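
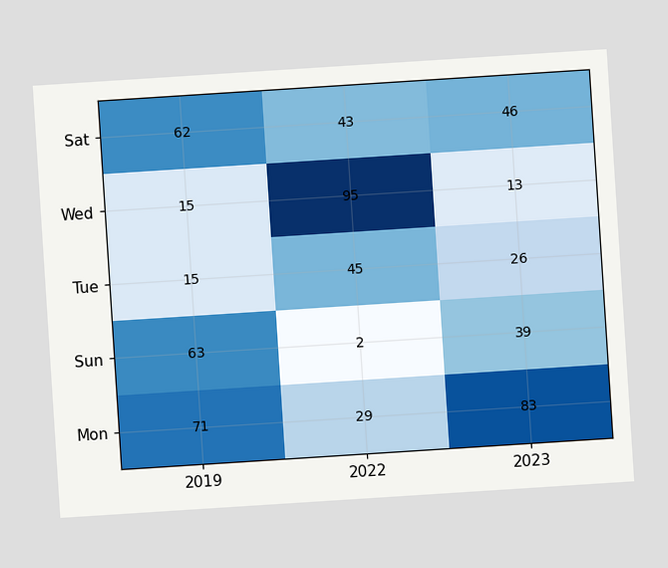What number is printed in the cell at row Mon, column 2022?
29

The chart is tilted about 4° counter-clockwise. The (Mon, 2022) cell reads 29.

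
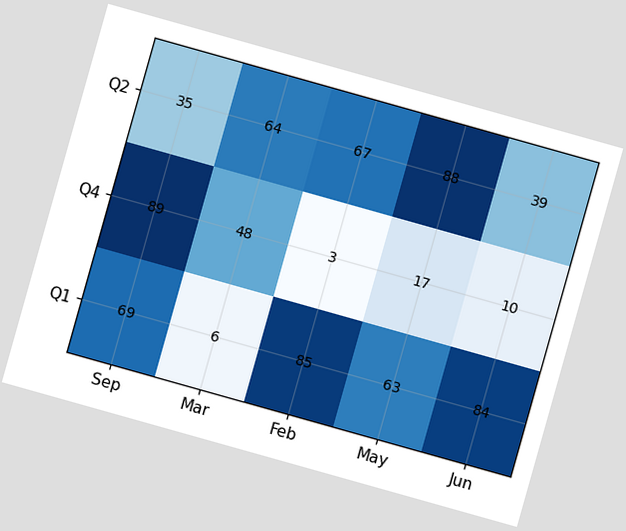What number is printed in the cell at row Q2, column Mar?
The chart is tilted about 16° clockwise. The (Q2, Mar) cell reads 64.

64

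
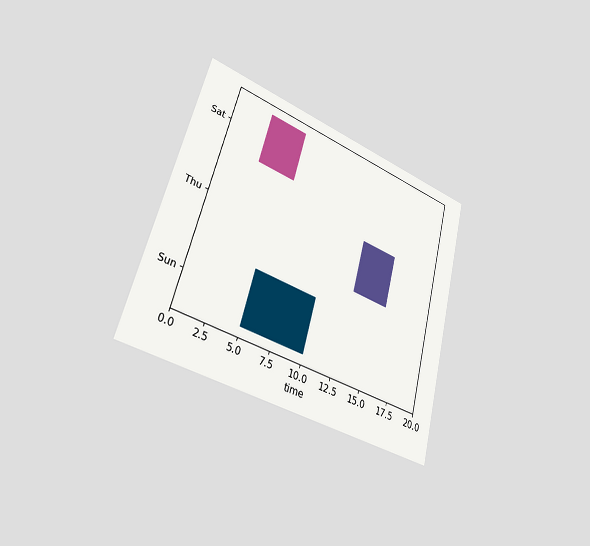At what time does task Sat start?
3

The chart is tilted about 15° clockwise and viewed slightly from the left. The Sat bar begins at t=3.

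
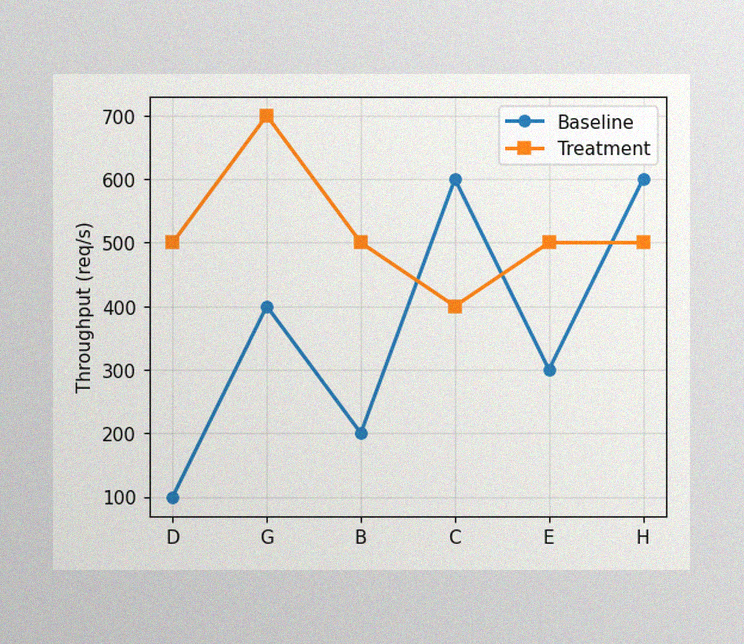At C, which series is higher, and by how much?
The image has some photo noise and uneven lighting. At C, Baseline sits above the other line by 200req/s.

Baseline, by 200req/s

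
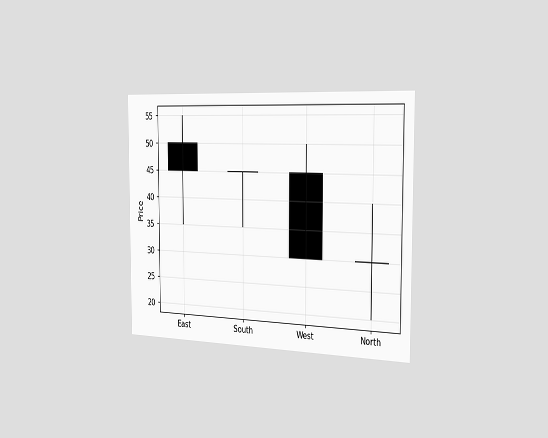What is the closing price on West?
The chart is viewed slightly from the right. The West candle closes at 30.

30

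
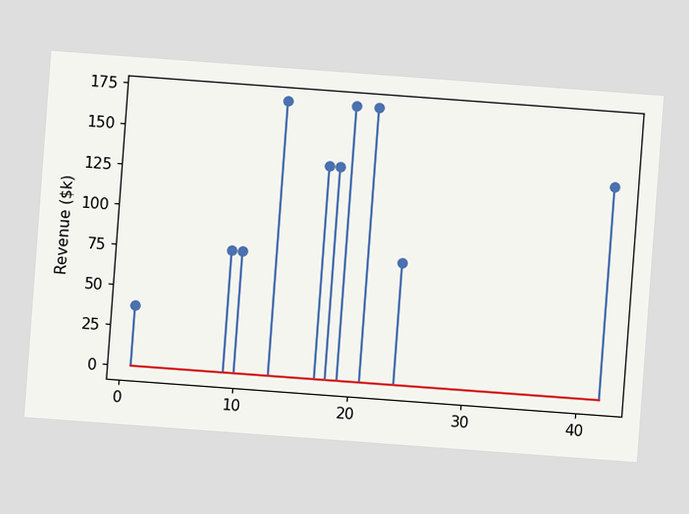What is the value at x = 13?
The chart is tilted about 4° clockwise. The stem at x=13 reaches $171k.

$171k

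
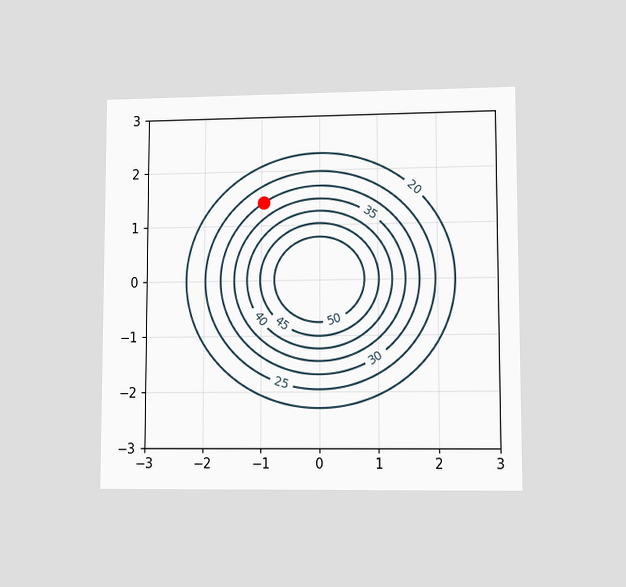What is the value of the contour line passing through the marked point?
The chart is viewed at a slight angle. The marked point sits on the contour labelled 30.

30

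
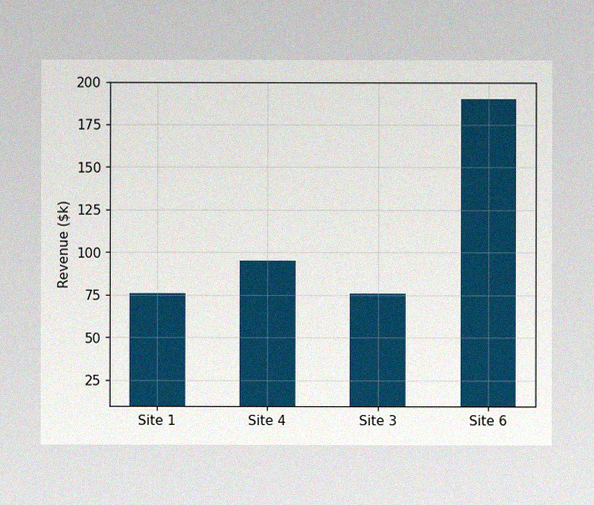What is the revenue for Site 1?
The image has some photo noise and uneven lighting. Reading along the chart's y-axis, the Site 1 bar reaches $76k.

$76k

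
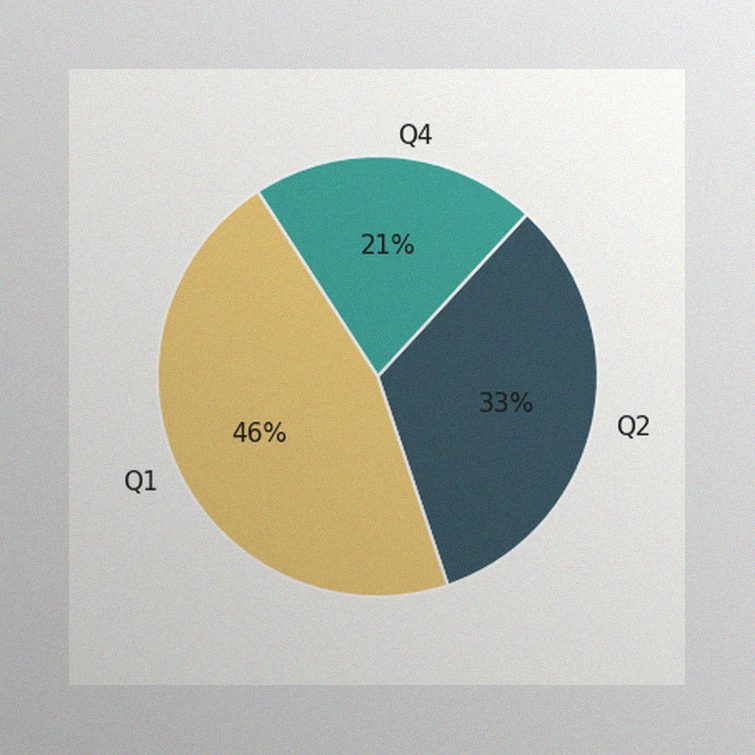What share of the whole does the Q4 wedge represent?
The image has some photo noise and uneven lighting. The Q4 slice takes up 21% of the pie.

21%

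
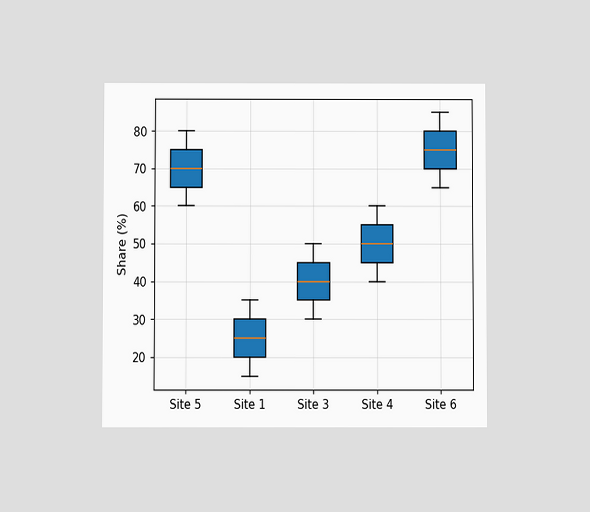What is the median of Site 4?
50%

The chart is viewed slightly from below. The median line in the Site 4 box sits at 50%.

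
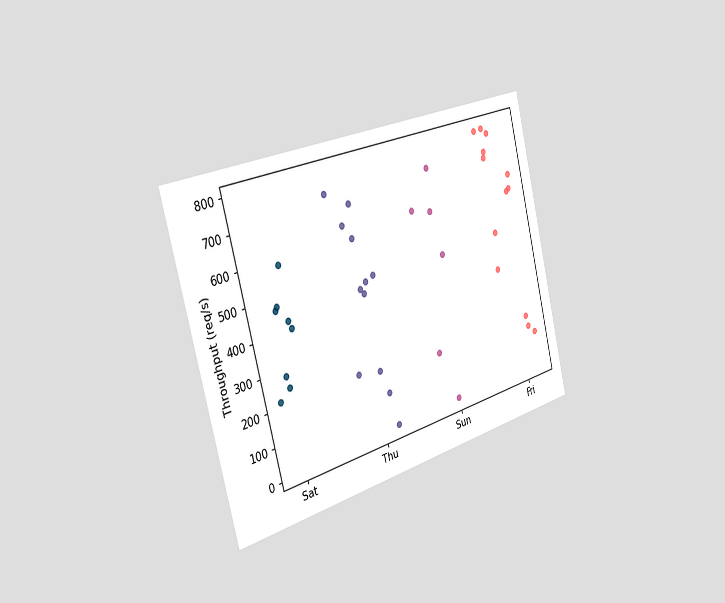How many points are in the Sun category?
6

The chart is tilted about 14° counter-clockwise and viewed slightly from the left. Counting the markers in the Sun column gives 6.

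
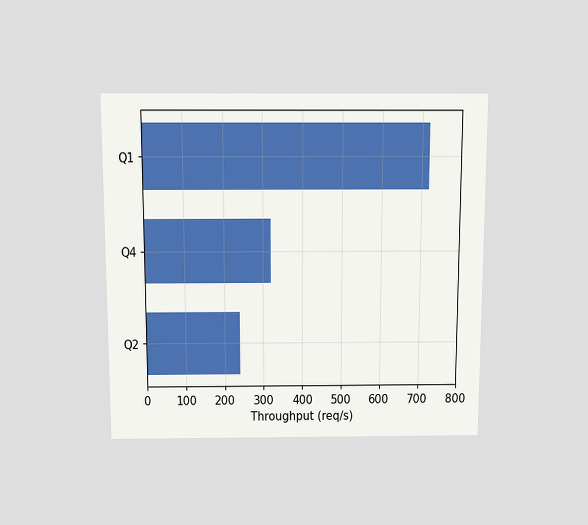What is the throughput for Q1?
720req/s

The chart is viewed slightly from above. Reading along the chart's x-axis, the Q1 bar reaches 720req/s.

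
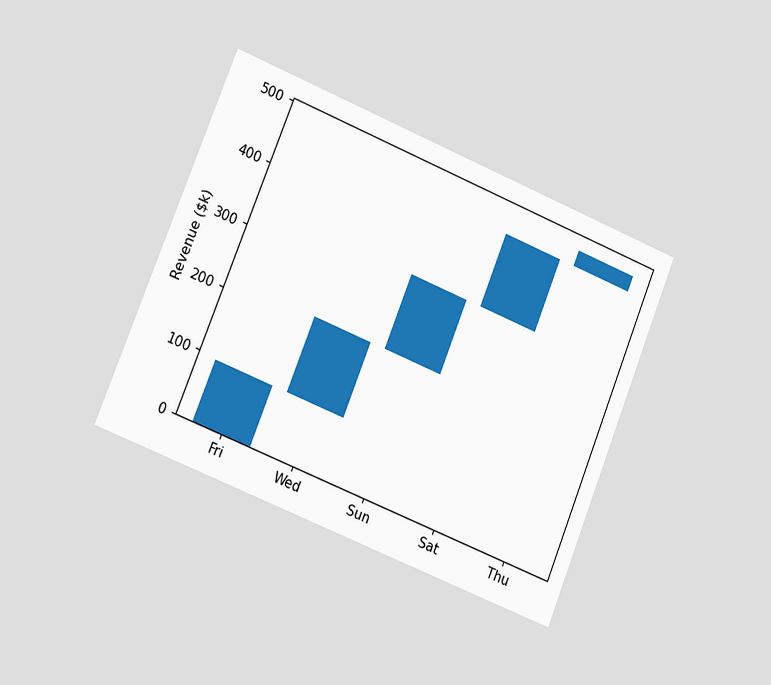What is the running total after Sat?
$456k

The chart is tilted about 22° clockwise and viewed at a slight angle. After Sat the running total reaches $456k.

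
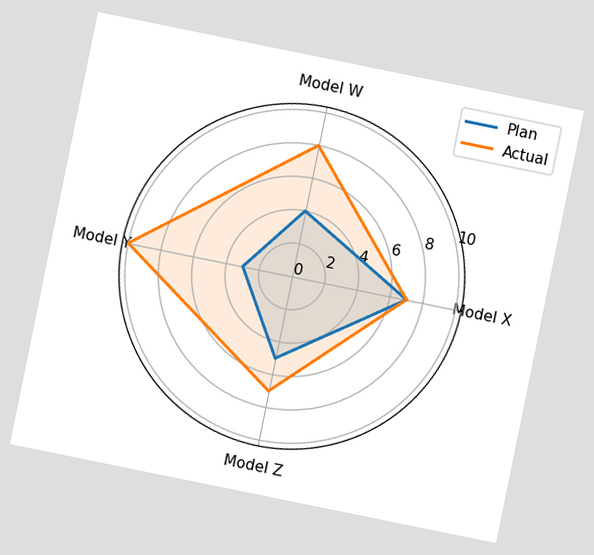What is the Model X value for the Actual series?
7

The chart is tilted about 12° clockwise. On the Model X axis, Actual reaches 7.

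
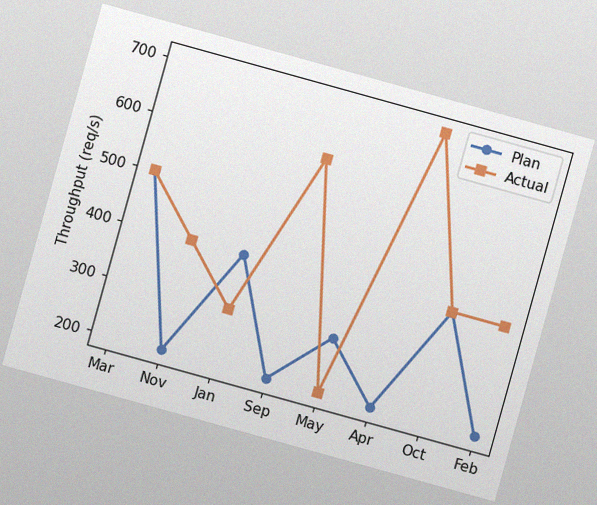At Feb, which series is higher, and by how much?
The chart is tilted about 16° clockwise, with some photo noise. At Feb, Actual sits above the other line by 200req/s.

Actual, by 200req/s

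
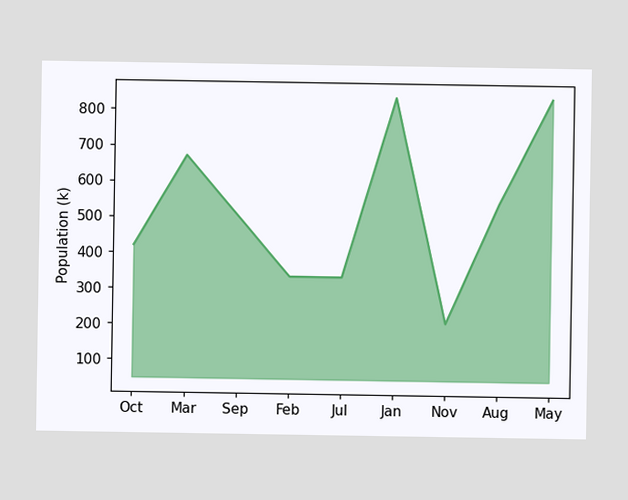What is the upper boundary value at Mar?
672k

At Mar the upper boundary is at 672k.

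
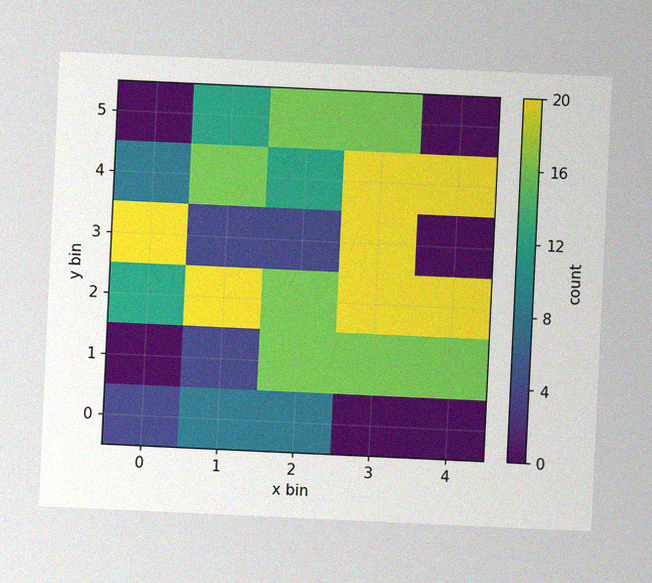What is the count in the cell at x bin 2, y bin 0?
The chart is tilted about 3° clockwise, with some photo noise. Matching the cell (2, 0) against the colorbar gives 8.

8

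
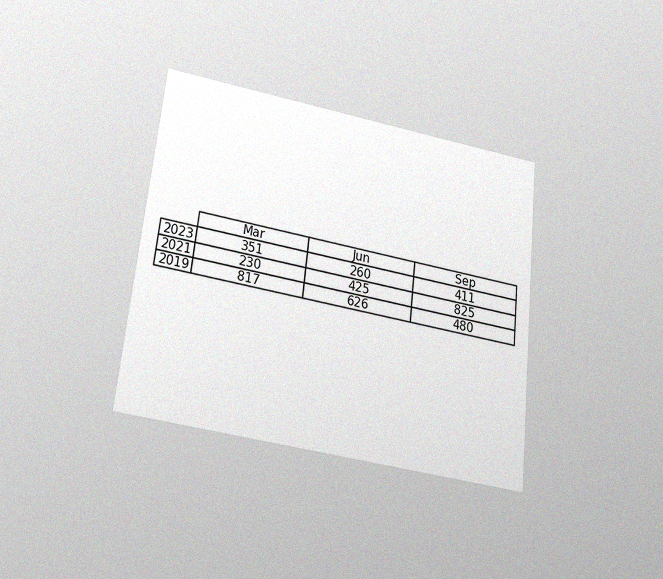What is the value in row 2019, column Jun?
The chart is tilted about 6° clockwise and viewed slightly from below, with some photo noise. The (2019, Jun) cell reads 626.

626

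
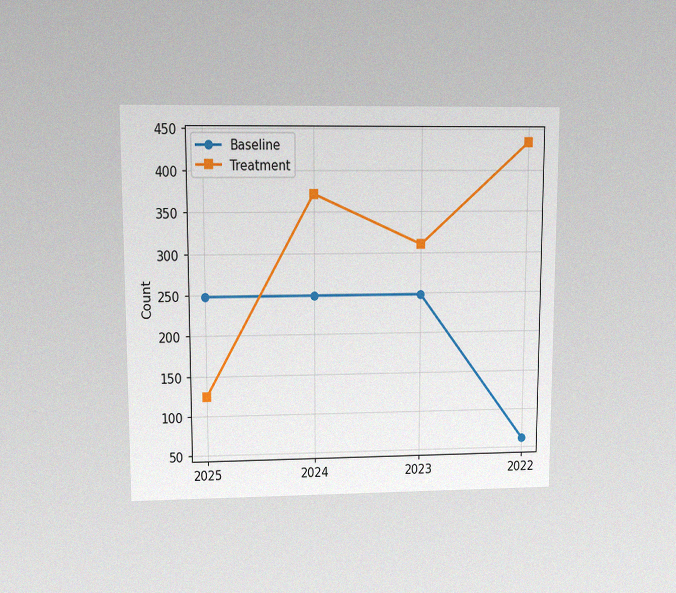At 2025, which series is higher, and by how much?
The chart is viewed at a slight angle, with some photo noise. At 2025, Baseline sits above the other line by 124.

Baseline, by 124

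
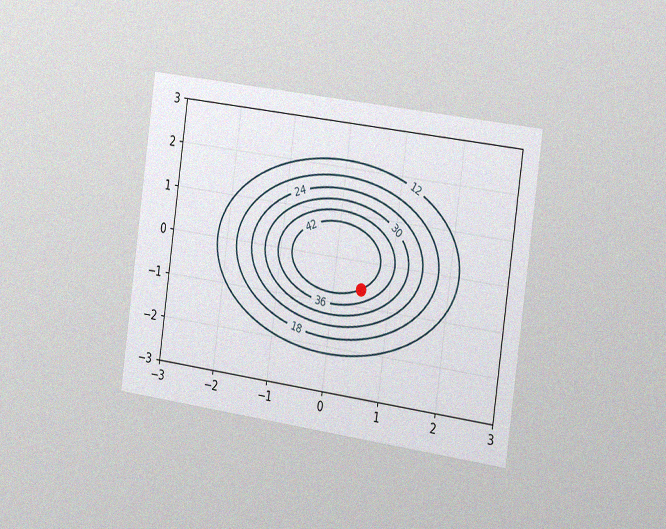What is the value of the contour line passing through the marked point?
The chart is tilted about 8° clockwise and viewed slightly from the right, with some photo noise. The marked point sits on the contour labelled 42.

42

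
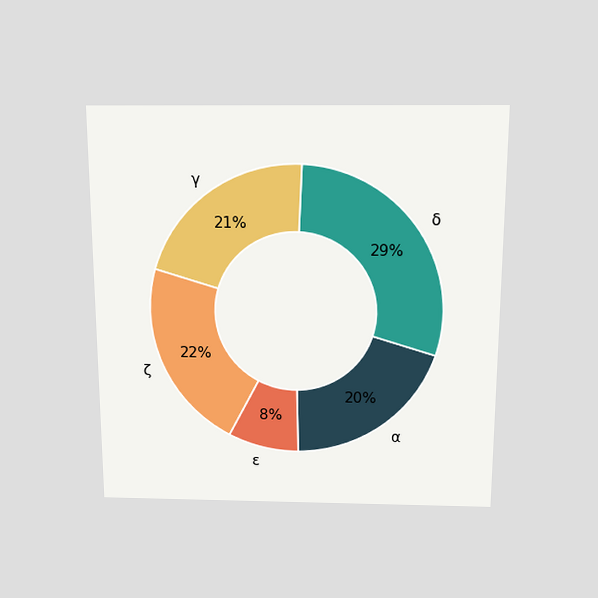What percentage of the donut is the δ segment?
The chart is viewed slightly from above. The δ segment takes up 29% of the ring.

29%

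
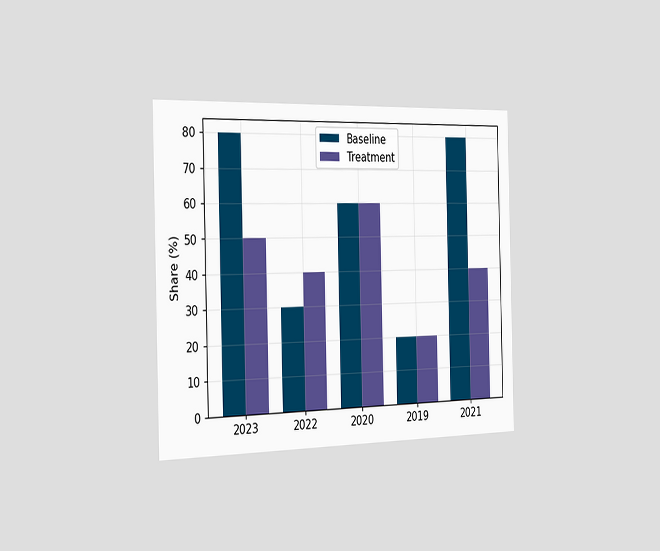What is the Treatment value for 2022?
40%

The chart is viewed slightly from the left. The Treatment bar at 2022 reaches 40% on the y-axis.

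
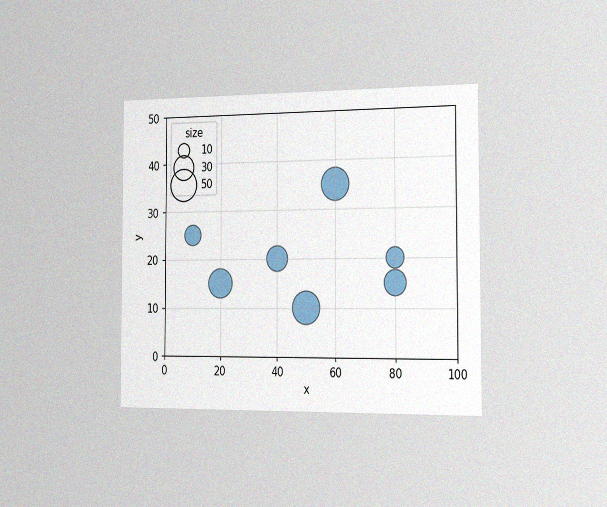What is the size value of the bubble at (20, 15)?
40

The chart is viewed slightly from the right, with some photo noise. Matching the bubble at (20, 15) against the size legend gives 40.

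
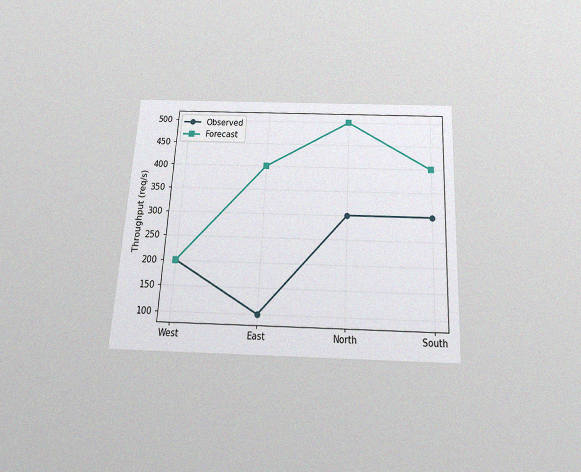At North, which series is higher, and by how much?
The chart is tilted about 3° clockwise and viewed slightly from below, with some photo noise. At North, Forecast sits above the other line by 200req/s.

Forecast, by 200req/s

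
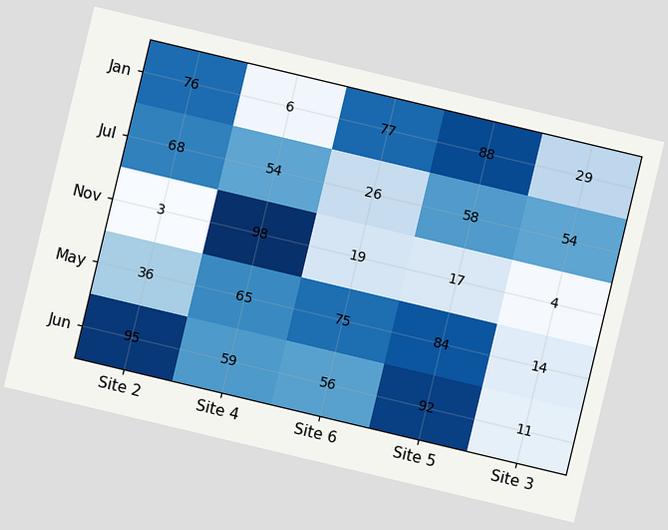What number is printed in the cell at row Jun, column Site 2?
The chart is tilted about 13° clockwise. The (Jun, Site 2) cell reads 95.

95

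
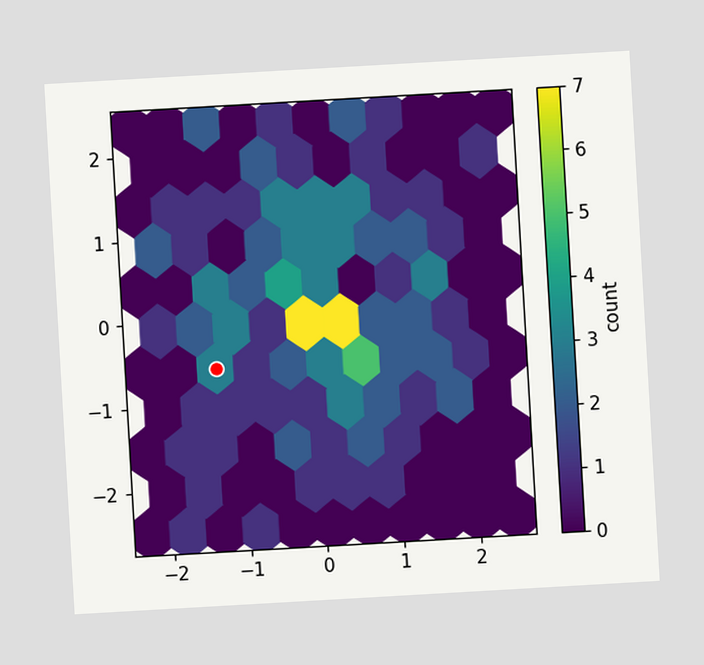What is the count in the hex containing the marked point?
The chart is tilted about 3° counter-clockwise. The marked hex reads 3 on the colorbar.

3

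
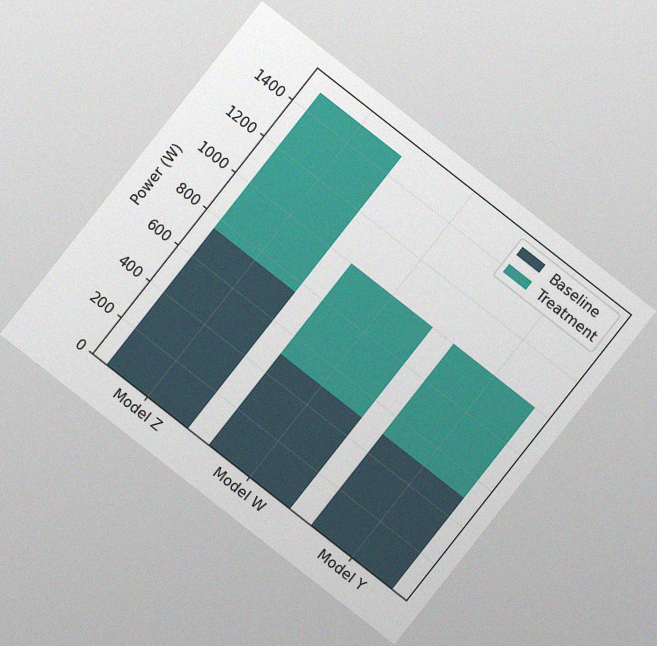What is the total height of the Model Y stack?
The chart is tilted about 38° clockwise, with some photo noise. The Model Y stack's top reaches 1000W on the y-axis.

1000W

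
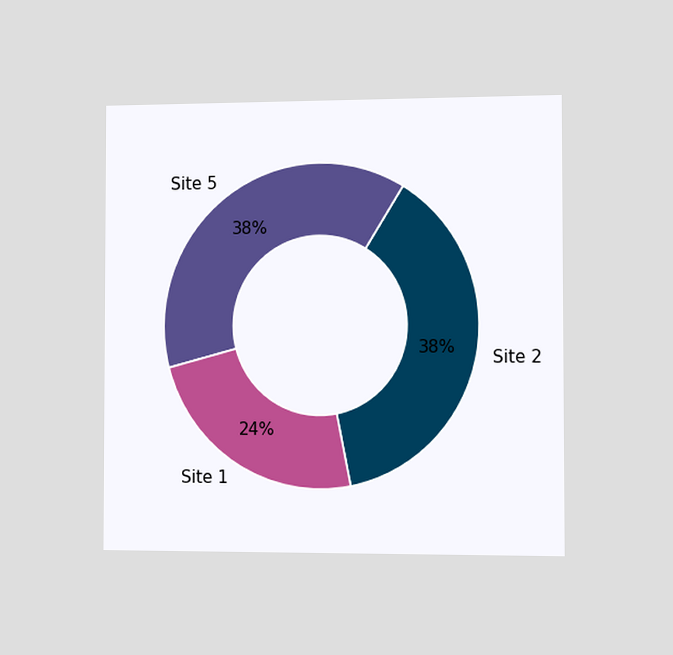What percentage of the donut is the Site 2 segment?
The chart is viewed slightly from the right. The Site 2 segment takes up 38% of the ring.

38%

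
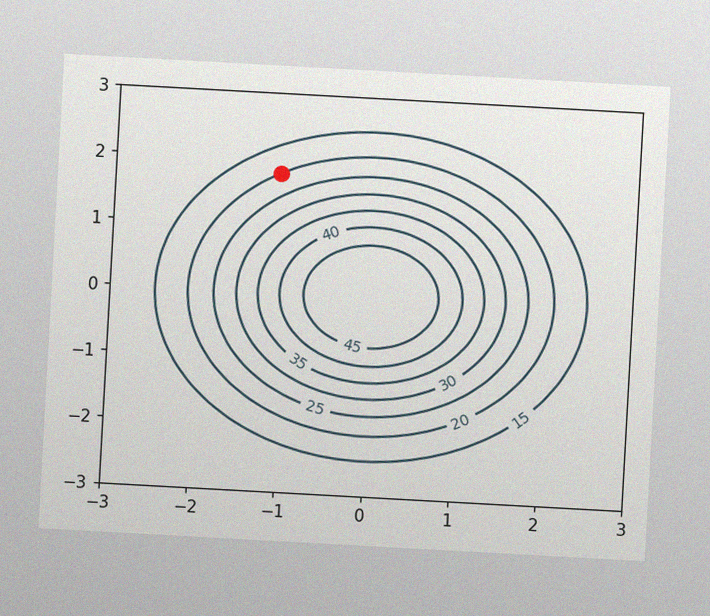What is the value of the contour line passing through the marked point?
20

The chart is tilted about 3° clockwise, with some photo noise. The marked point sits on the contour labelled 20.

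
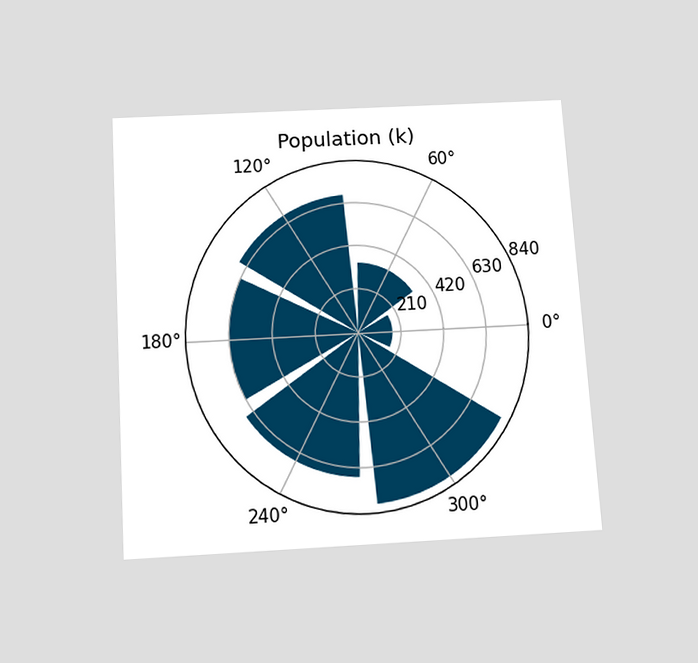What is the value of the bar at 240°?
672k

The chart is tilted about 4° counter-clockwise and viewed slightly from below. The bar at 240° reaches 672k on the radial axis.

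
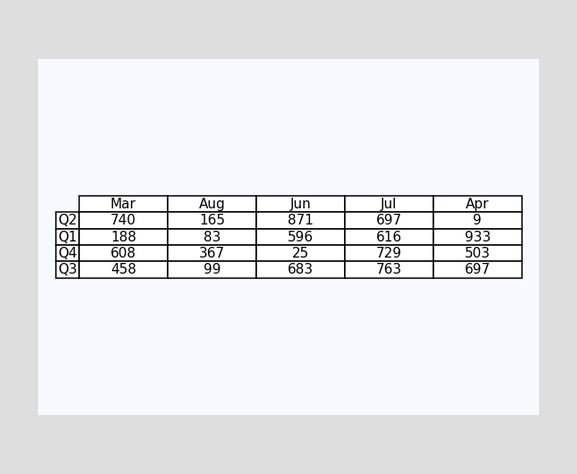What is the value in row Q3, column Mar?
458

The (Q3, Mar) cell reads 458.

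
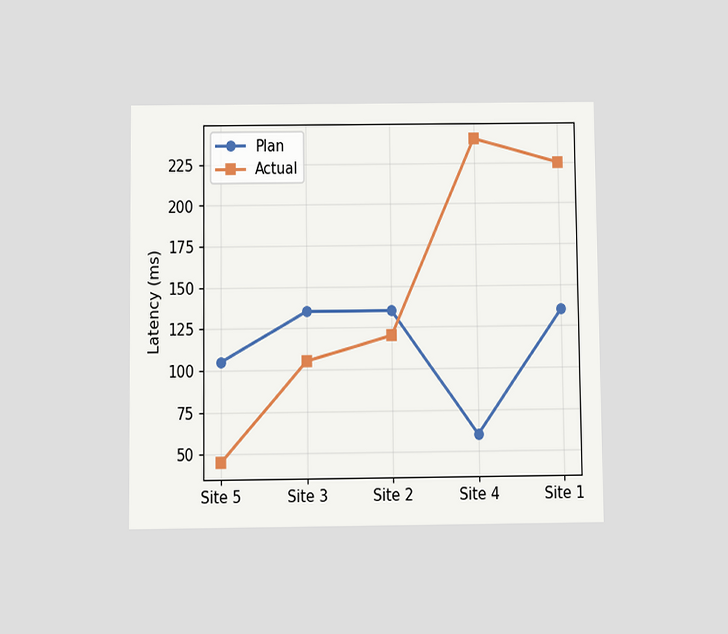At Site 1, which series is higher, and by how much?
The chart is viewed slightly from below. At Site 1, Actual sits above the other line by 90ms.

Actual, by 90ms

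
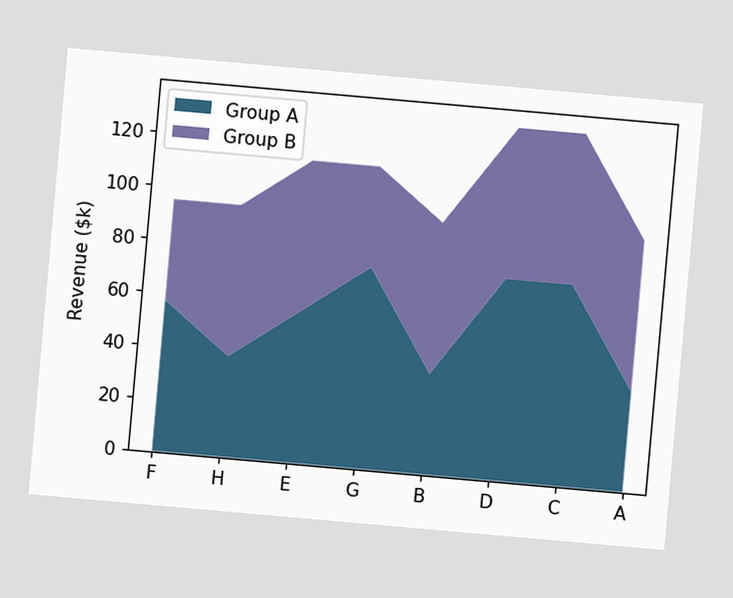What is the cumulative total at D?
The chart is tilted about 5° clockwise. The stacked total at D reaches $133k.

$133k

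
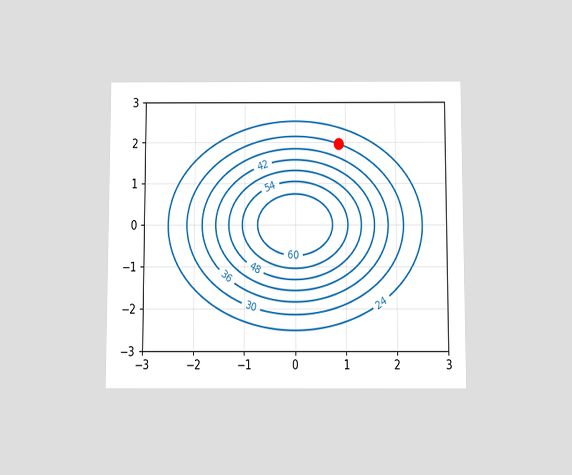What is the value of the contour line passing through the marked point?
30

The chart is viewed slightly from below. The marked point sits on the contour labelled 30.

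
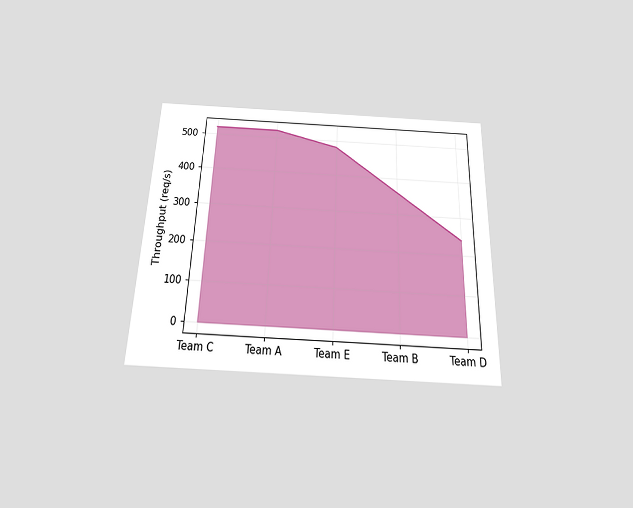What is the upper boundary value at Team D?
240req/s

The chart is viewed slightly from below. At Team D the upper boundary is at 240req/s.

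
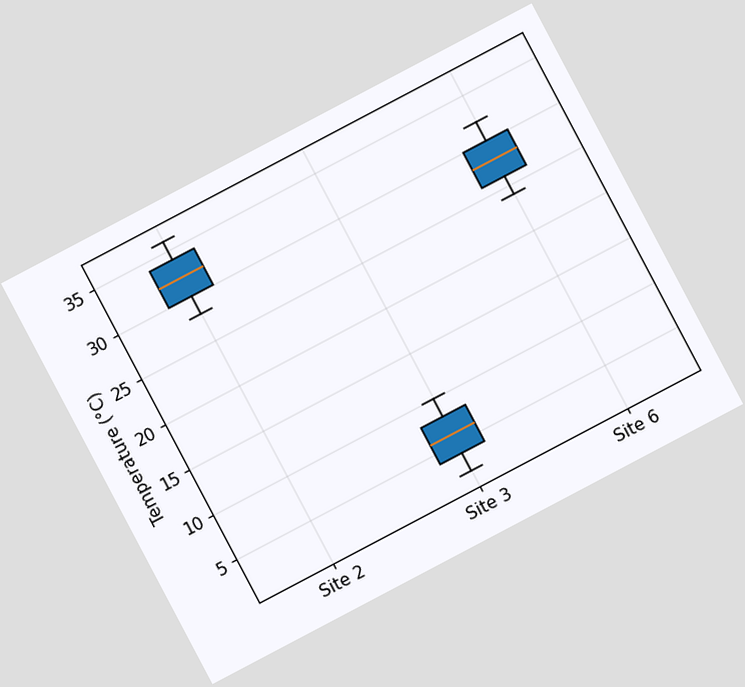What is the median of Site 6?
The chart is tilted about 28° counter-clockwise. The median line in the Site 6 box sits at 28°C.

28°C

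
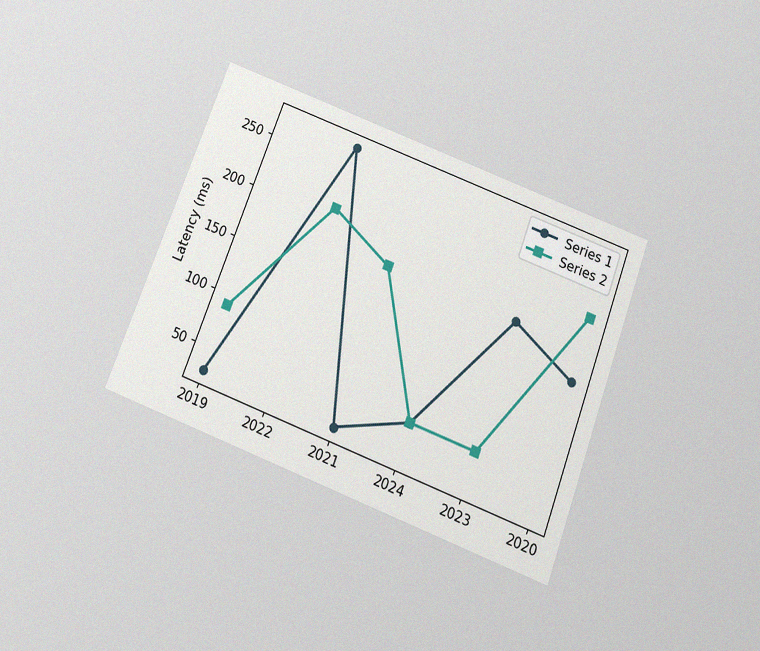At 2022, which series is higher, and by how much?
Series 1, by 60ms

The chart is tilted about 21° clockwise and viewed slightly from below, with some photo noise. At 2022, Series 1 sits above the other line by 60ms.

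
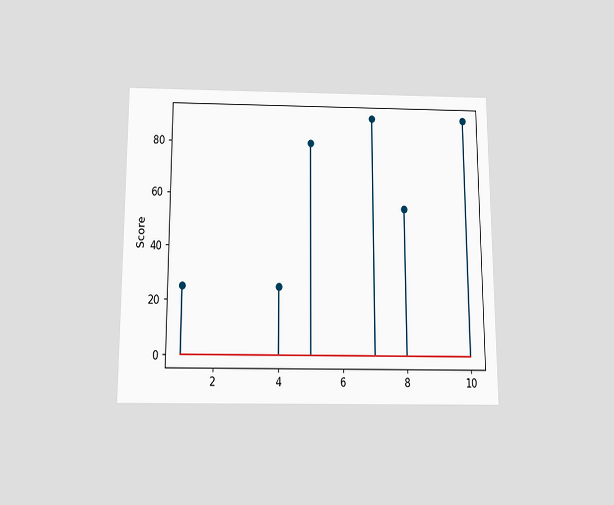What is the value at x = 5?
80

The chart is viewed slightly from below. The stem at x=5 reaches 80.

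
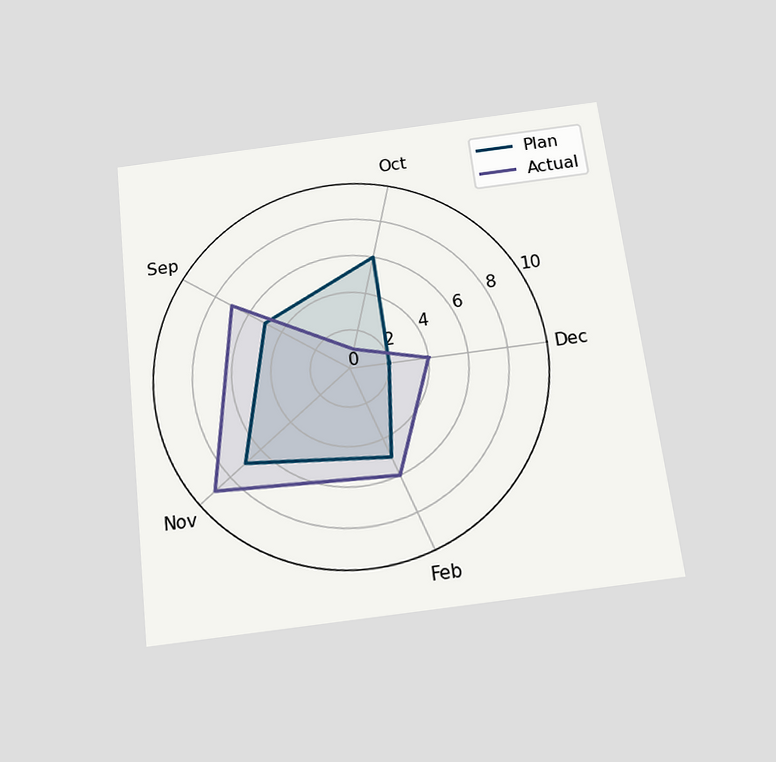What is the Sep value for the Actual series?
7

The chart is tilted about 7° counter-clockwise and viewed slightly from below. On the Sep axis, Actual reaches 7.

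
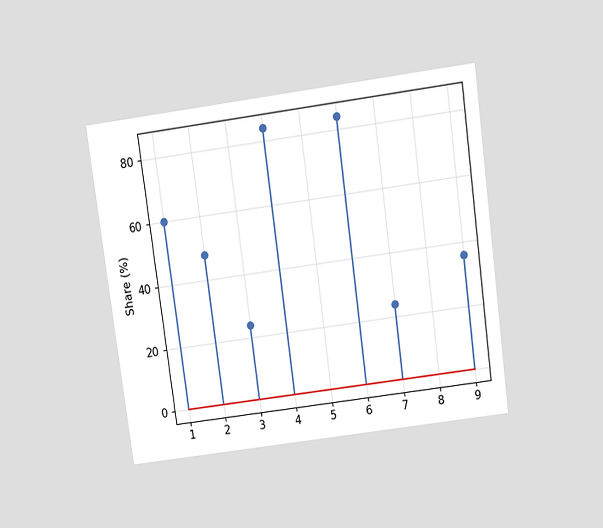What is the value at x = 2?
The chart is tilted about 8° counter-clockwise and viewed slightly from above. The stem at x=2 reaches 48%.

48%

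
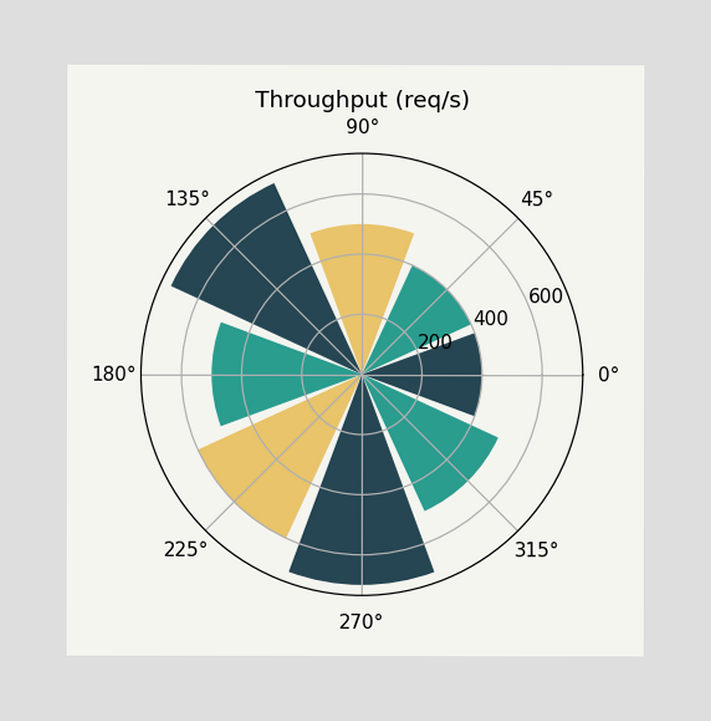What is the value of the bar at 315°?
500req/s

The bar at 315° reaches 500req/s on the radial axis.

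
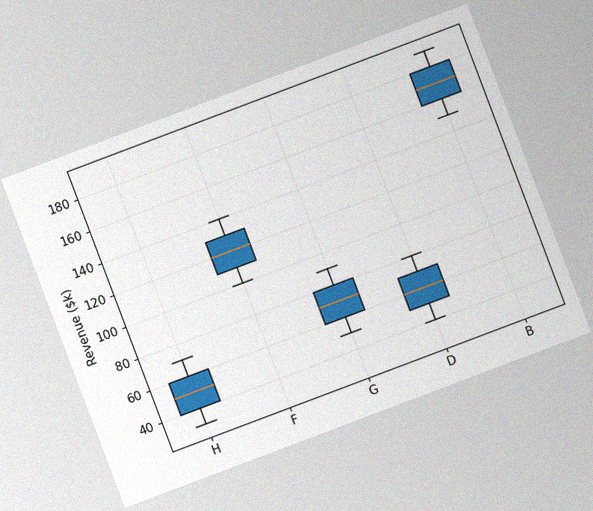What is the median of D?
$60k

The chart is tilted about 21° counter-clockwise, with some photo noise. The median line in the D box sits at $60k.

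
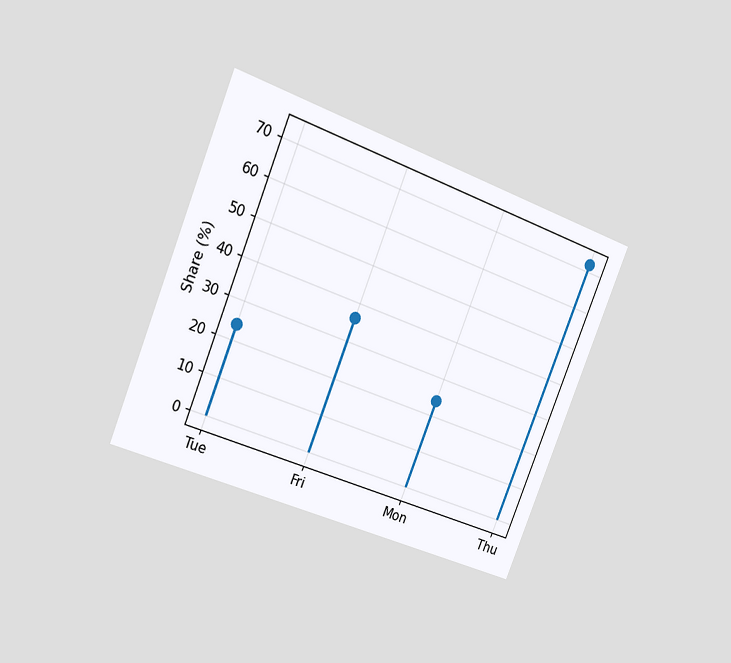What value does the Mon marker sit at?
24%

The chart is tilted about 22° clockwise and viewed slightly from the left. The Mon marker sits at 24%.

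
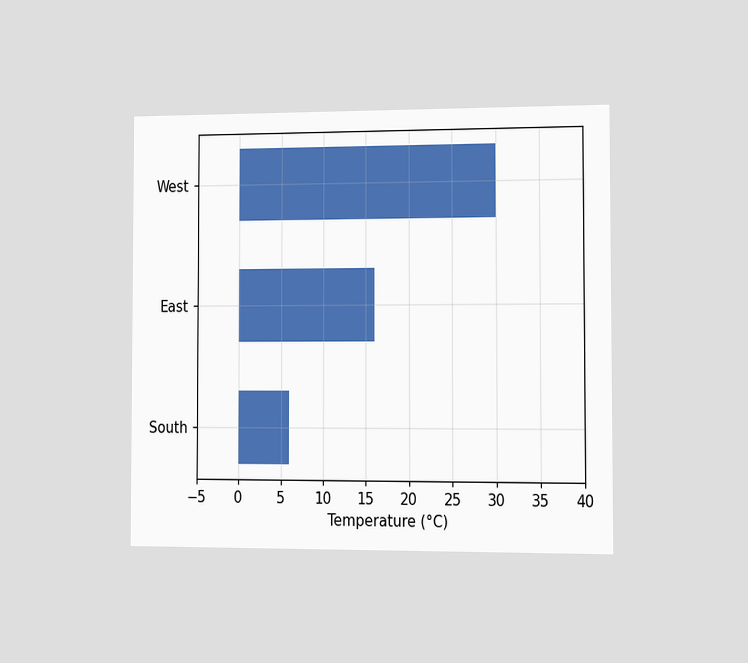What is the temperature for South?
6°C

The chart is viewed slightly from the right. Reading along the chart's x-axis, the South bar reaches 6°C.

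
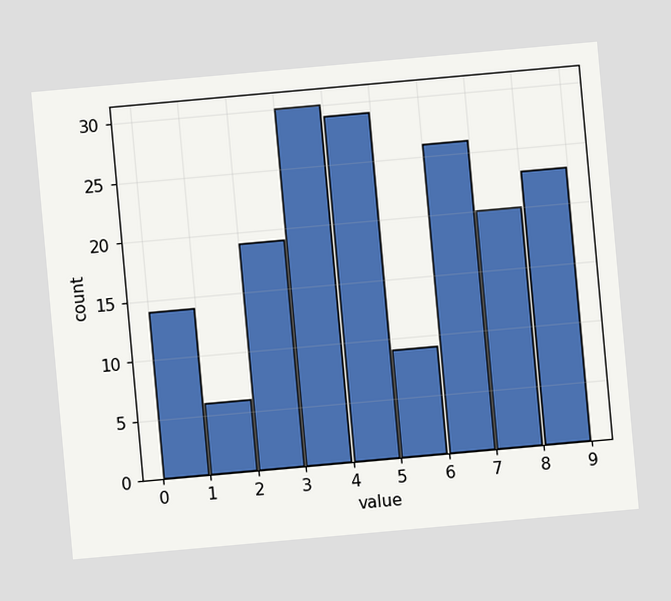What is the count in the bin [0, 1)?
The chart is tilted about 5° counter-clockwise. The [0, 1) bin has height 14.

14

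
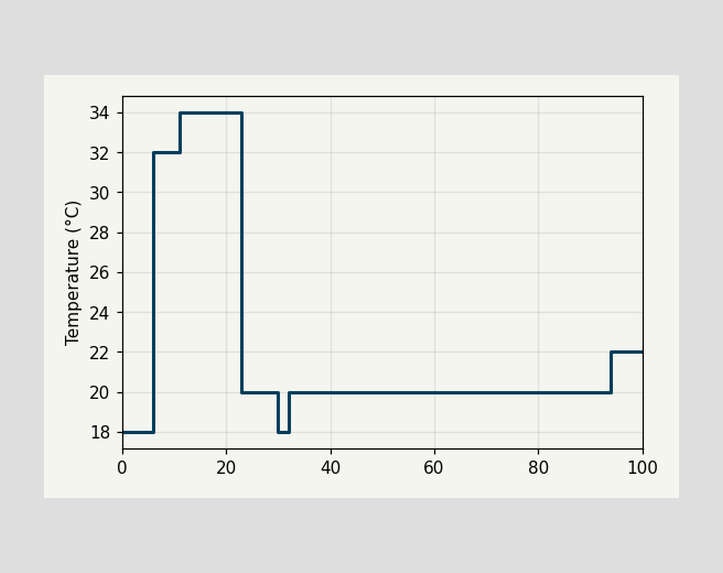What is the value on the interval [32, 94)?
20°C

On [32, 94) the step sits at 20°C.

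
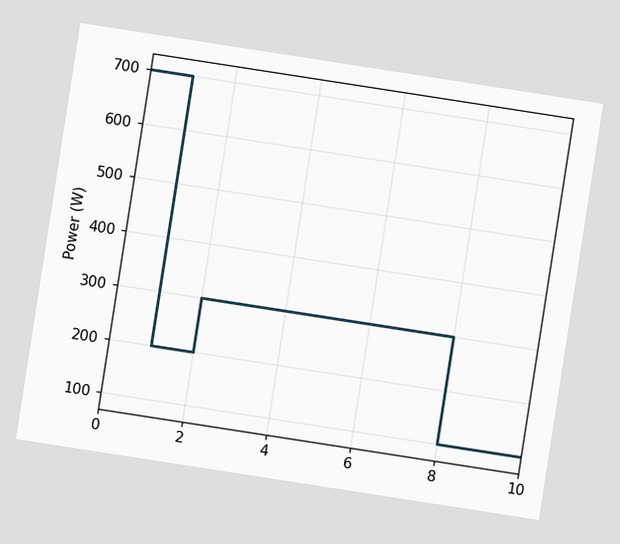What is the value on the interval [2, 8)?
300W

The chart is tilted about 9° clockwise. On [2, 8) the step sits at 300W.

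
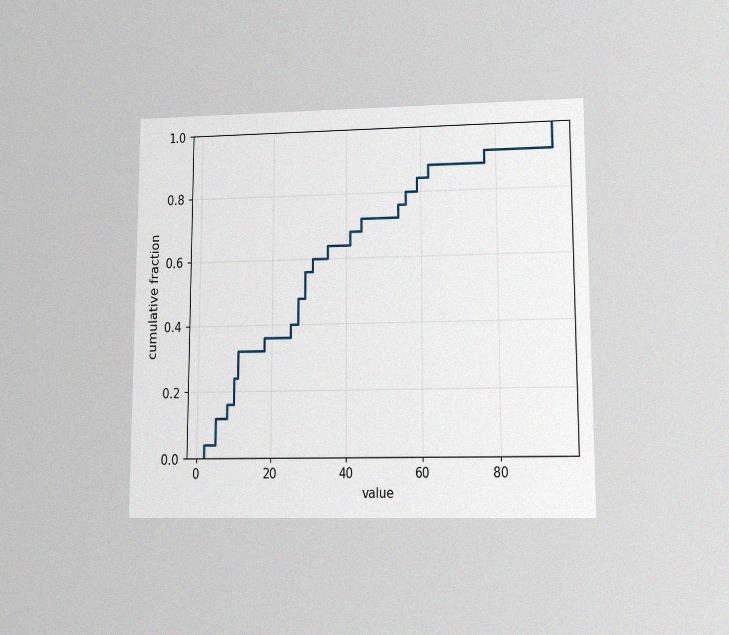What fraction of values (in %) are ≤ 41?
The chart is viewed at a slight angle, with some photo noise. At x=41 the ECDF step is at 68%.

68%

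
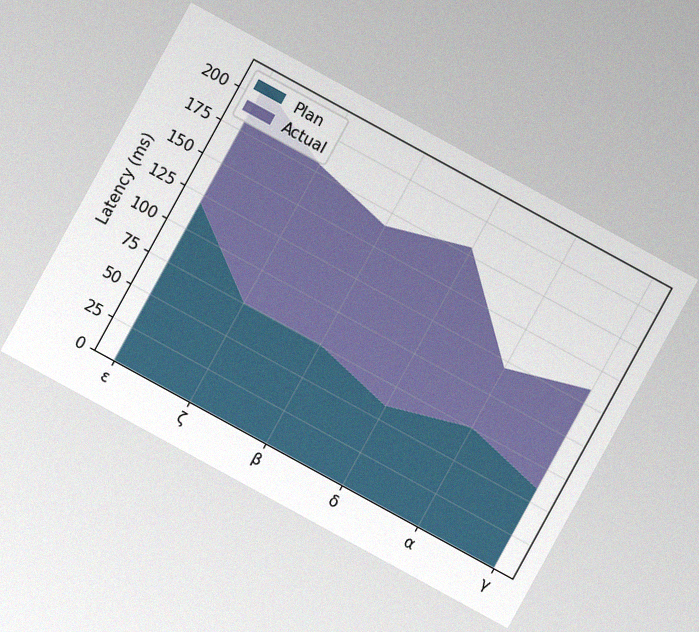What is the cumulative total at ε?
The chart is tilted about 29° clockwise, with some photo noise. The stacked total at ε reaches 210ms.

210ms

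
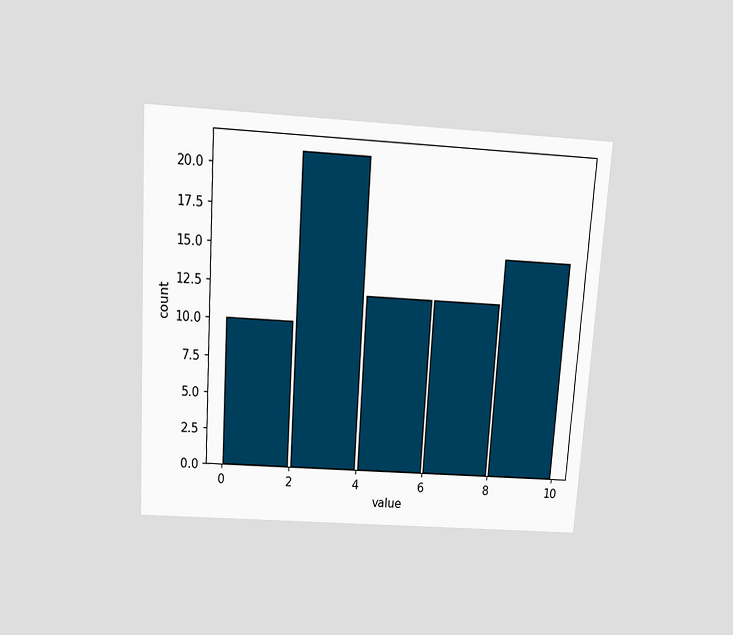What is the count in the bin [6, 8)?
12

The chart is tilted about 4° clockwise and viewed slightly from above. The [6, 8) bin has height 12.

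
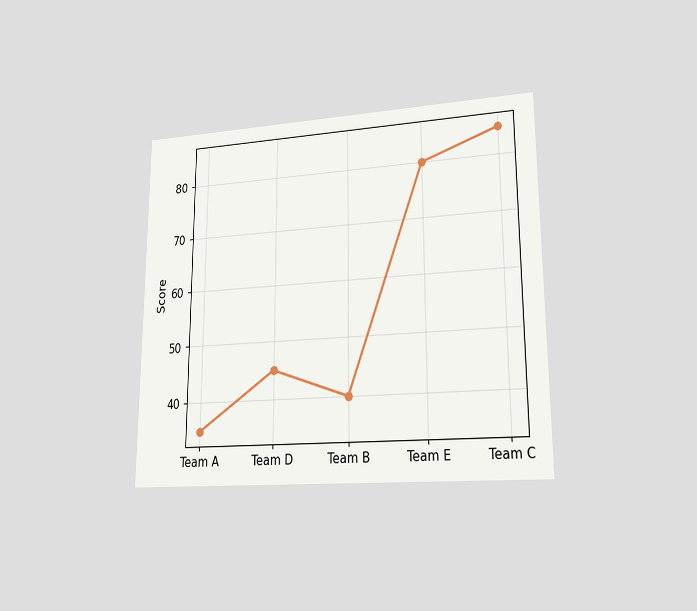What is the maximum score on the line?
The chart is viewed at a slight angle. The highest point is at Team C, and reading across to the y-axis gives 85.

85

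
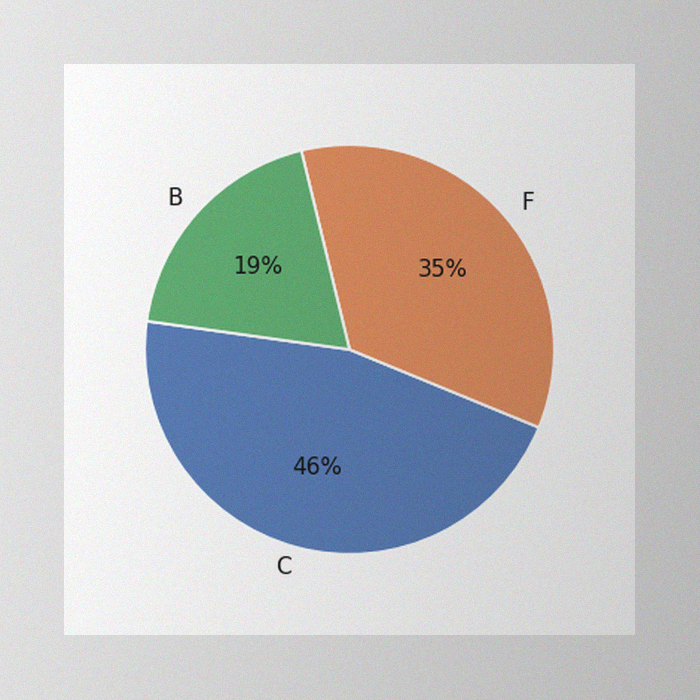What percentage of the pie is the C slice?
The image has some photo noise and uneven lighting. The C slice takes up 46% of the pie.

46%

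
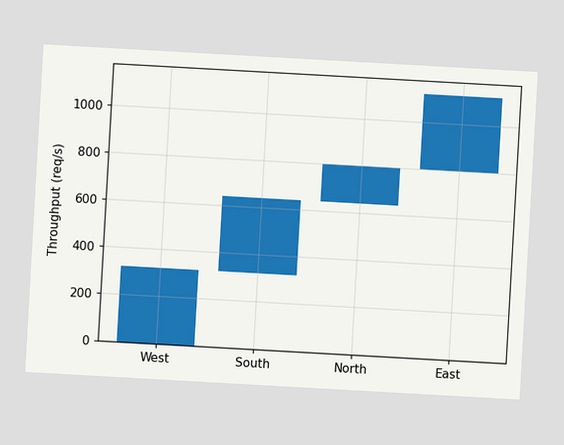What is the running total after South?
The chart is tilted about 3° clockwise. After South the running total reaches 640req/s.

640req/s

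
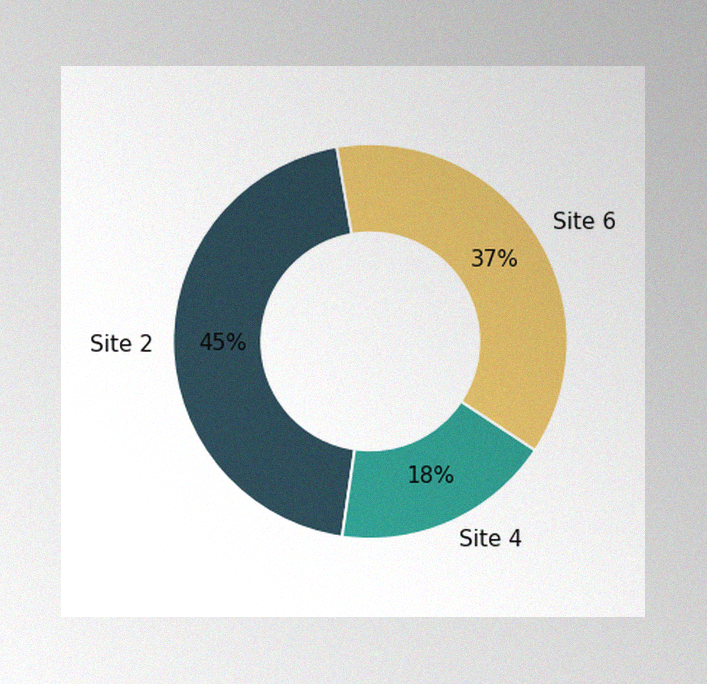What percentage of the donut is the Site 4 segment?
18%

The image has some photo noise and uneven lighting. The Site 4 segment takes up 18% of the ring.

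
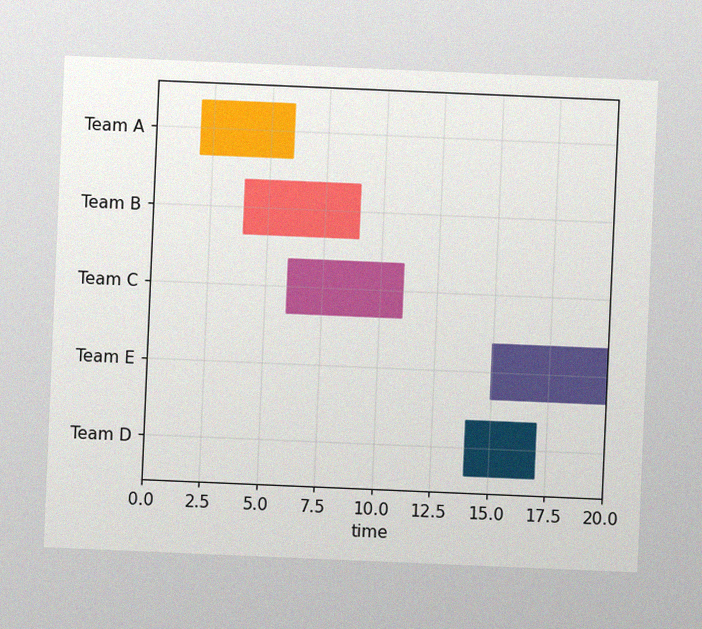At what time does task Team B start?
4

The chart is tilted about 2° clockwise, with some photo noise. The Team B bar begins at t=4.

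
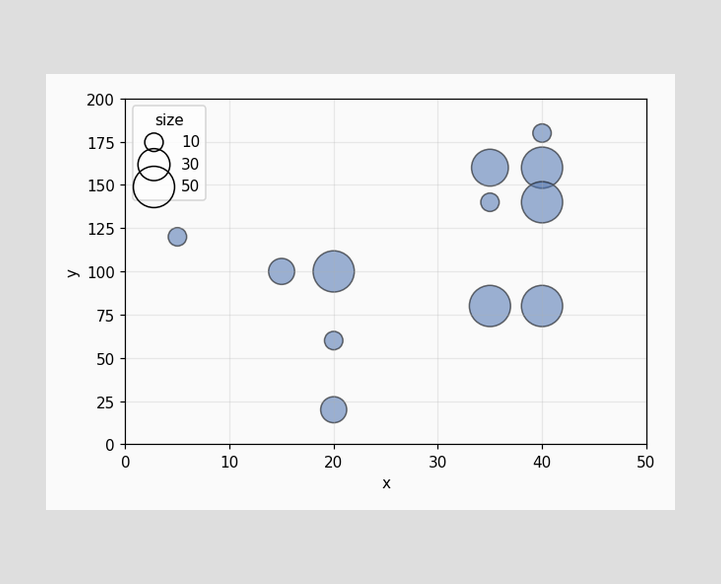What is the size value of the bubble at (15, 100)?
20

Matching the bubble at (15, 100) against the size legend gives 20.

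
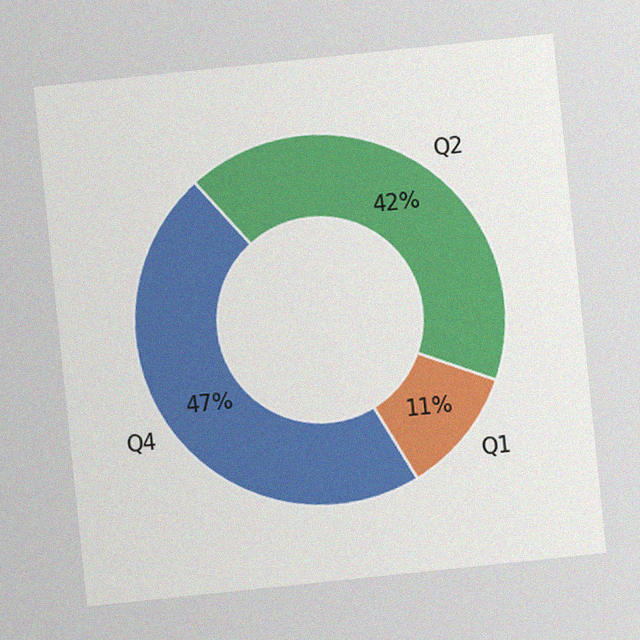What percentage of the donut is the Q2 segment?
42%

The chart is tilted about 6° counter-clockwise, with some photo noise. The Q2 segment takes up 42% of the ring.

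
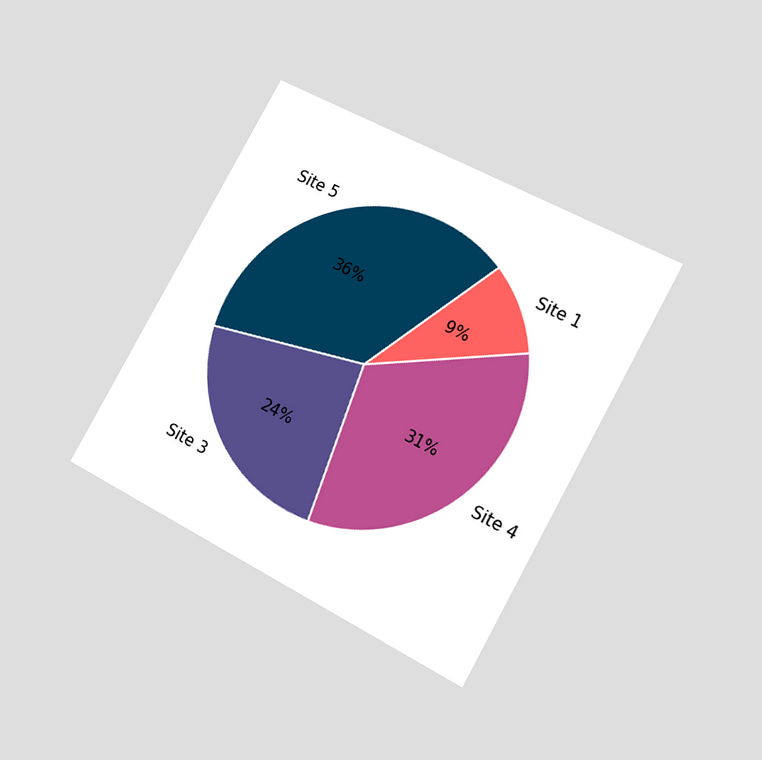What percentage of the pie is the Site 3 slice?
24%

The chart is tilted about 29° clockwise and viewed at a slight angle. The Site 3 slice takes up 24% of the pie.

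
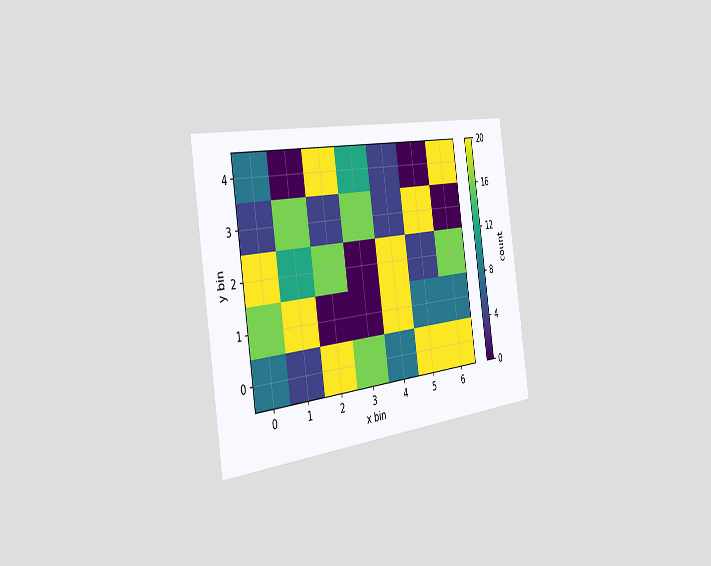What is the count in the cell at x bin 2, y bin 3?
4

The chart is tilted about 9° counter-clockwise and viewed slightly from the left. Matching the cell (2, 3) against the colorbar gives 4.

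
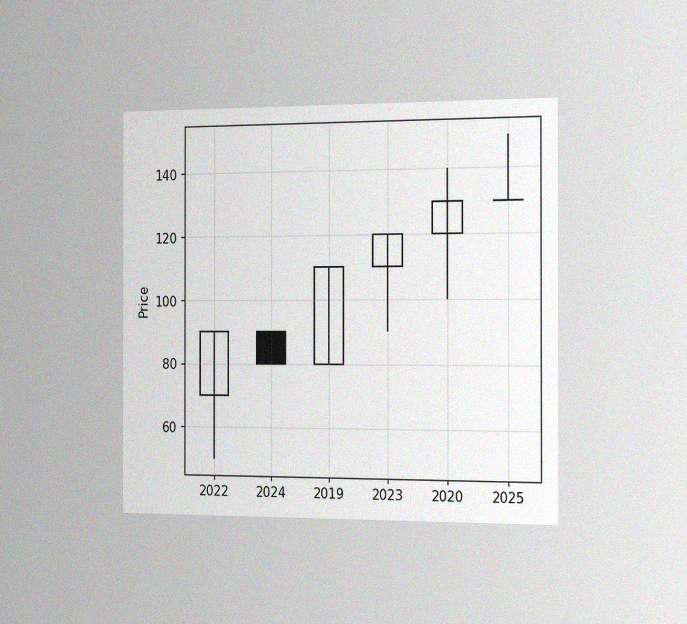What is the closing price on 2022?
The chart is viewed slightly from the right, with some photo noise. The 2022 candle closes at 90.

90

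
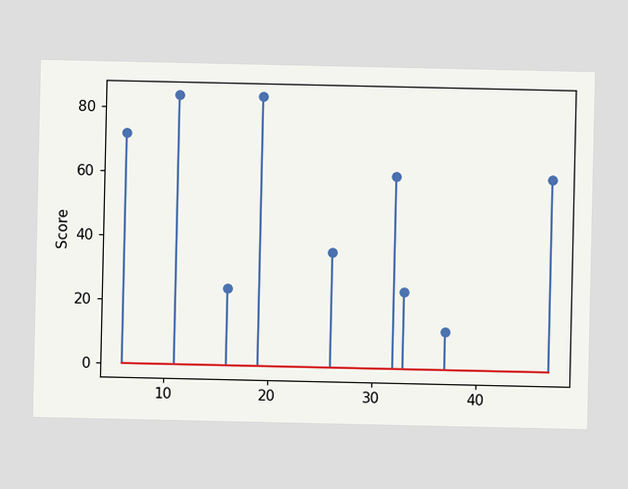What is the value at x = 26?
36

The stem at x=26 reaches 36.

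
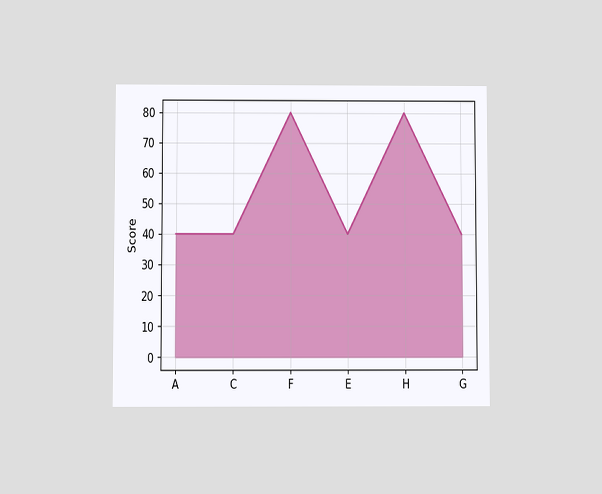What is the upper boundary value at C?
40

The chart is viewed at a slight angle. At C the upper boundary is at 40.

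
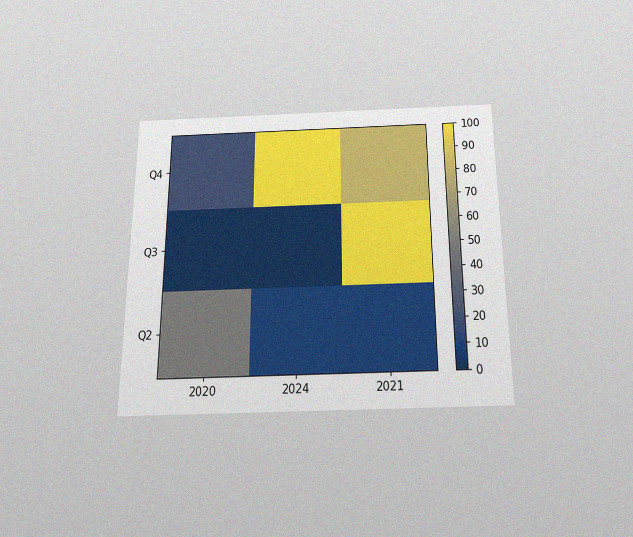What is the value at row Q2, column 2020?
The chart is viewed slightly from below, with some photo noise. Matching cell (Q2, 2020) against the colorbar gives 50.

50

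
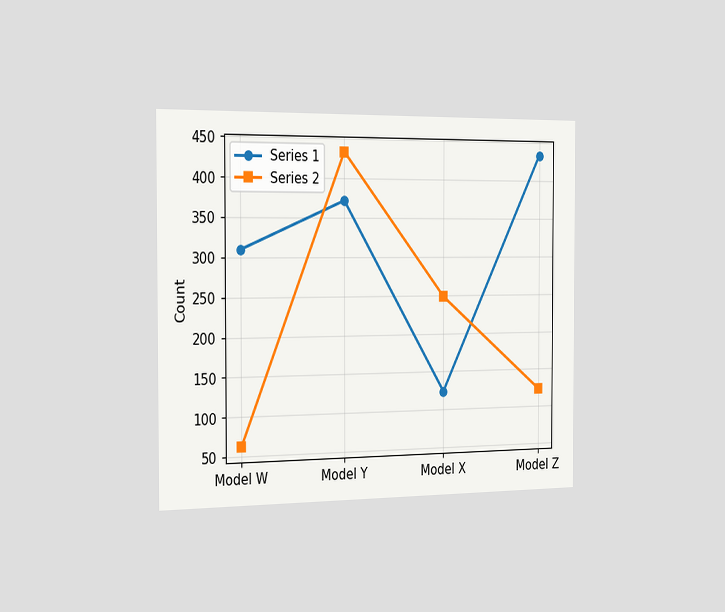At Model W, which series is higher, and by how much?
Series 1, by 248

The chart is viewed slightly from the left. At Model W, Series 1 sits above the other line by 248.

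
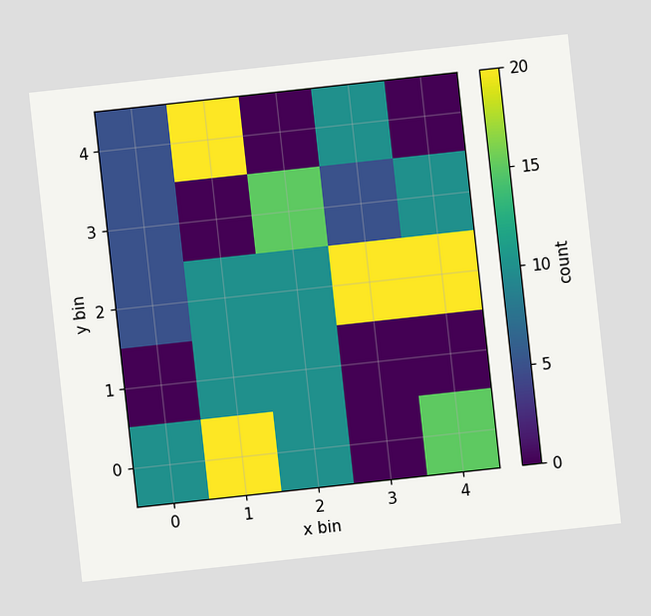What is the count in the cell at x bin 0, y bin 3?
The chart is tilted about 6° counter-clockwise. Matching the cell (0, 3) against the colorbar gives 5.

5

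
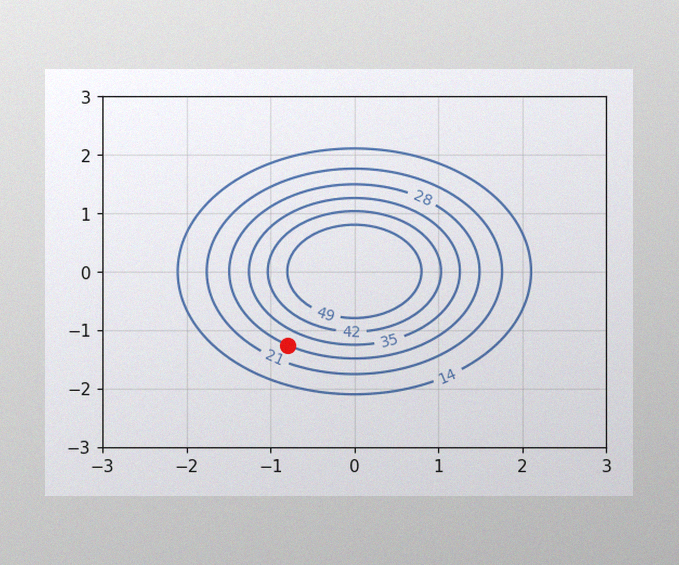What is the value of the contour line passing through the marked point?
The image has some photo noise and uneven lighting. The marked point sits on the contour labelled 28.

28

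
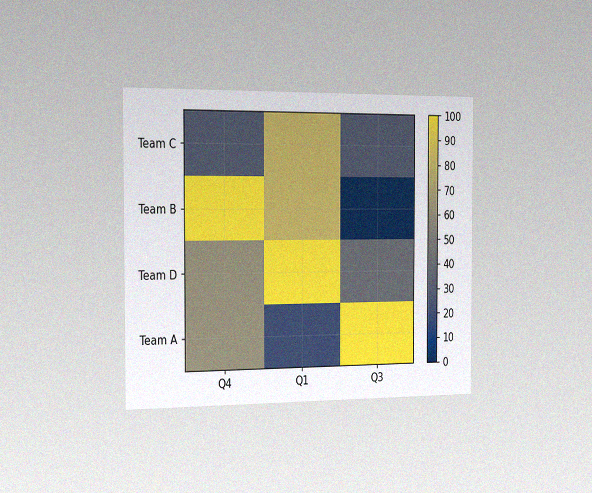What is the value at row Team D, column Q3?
The chart is viewed slightly from the left, with some photo noise. Matching cell (Team D, Q3) against the colorbar gives 40.

40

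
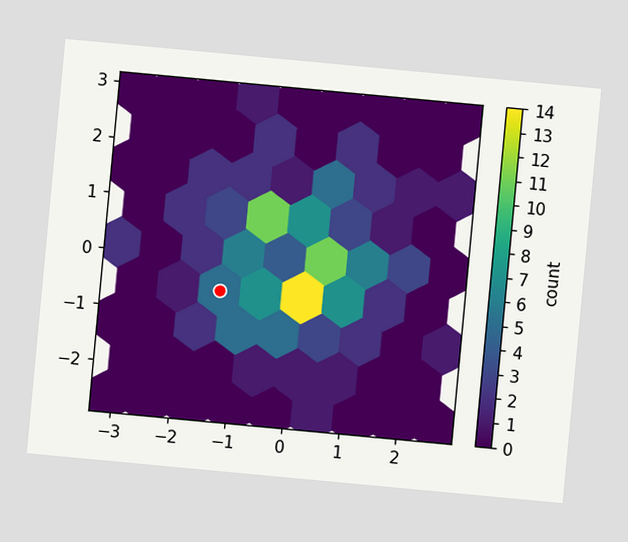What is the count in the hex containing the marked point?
5

The chart is tilted about 5° clockwise. The marked hex reads 5 on the colorbar.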